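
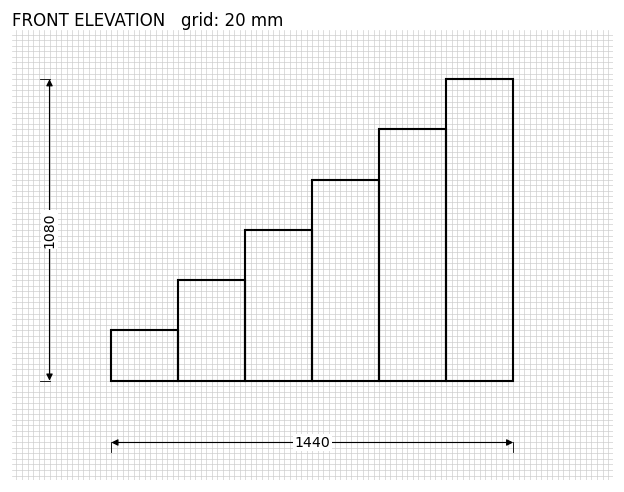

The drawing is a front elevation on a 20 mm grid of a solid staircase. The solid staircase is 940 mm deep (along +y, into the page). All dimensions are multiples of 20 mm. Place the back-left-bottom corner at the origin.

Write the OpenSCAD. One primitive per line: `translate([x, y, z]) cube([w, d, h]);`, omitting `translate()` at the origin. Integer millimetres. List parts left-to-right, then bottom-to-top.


cube([240, 940, 180]);
translate([240, 0, 0]) cube([240, 940, 360]);
translate([480, 0, 0]) cube([240, 940, 540]);
translate([720, 0, 0]) cube([240, 940, 720]);
translate([960, 0, 0]) cube([240, 940, 900]);
translate([1200, 0, 0]) cube([240, 940, 1080]);


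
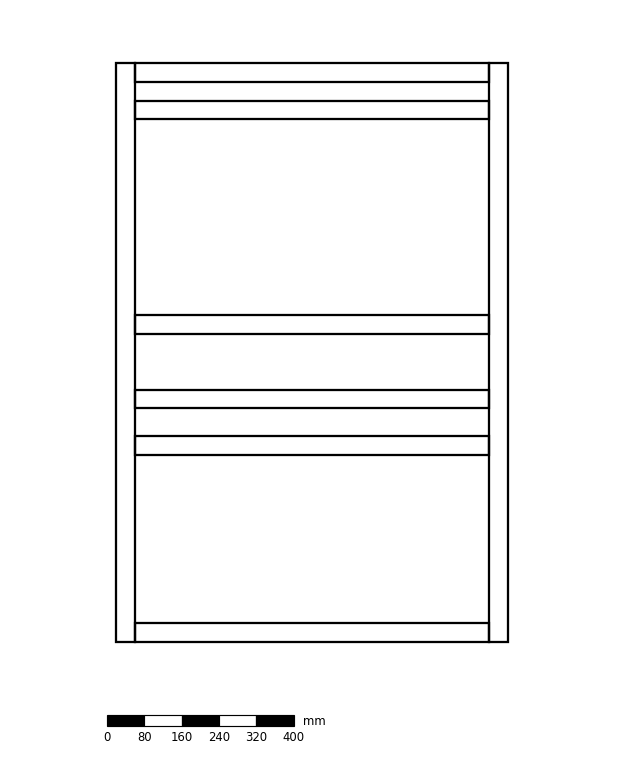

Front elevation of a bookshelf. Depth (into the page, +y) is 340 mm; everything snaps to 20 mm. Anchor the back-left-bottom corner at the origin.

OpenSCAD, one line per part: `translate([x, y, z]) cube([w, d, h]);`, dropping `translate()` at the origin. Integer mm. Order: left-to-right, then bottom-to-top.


cube([40, 340, 1240]);
translate([40, 0, 0]) cube([760, 340, 40]);
translate([40, 0, 400]) cube([760, 340, 40]);
translate([40, 0, 500]) cube([760, 340, 40]);
translate([40, 0, 660]) cube([760, 340, 40]);
translate([40, 0, 1120]) cube([760, 340, 40]);
translate([40, 0, 1200]) cube([760, 340, 40]);
translate([800, 0, 0]) cube([40, 340, 1240]);


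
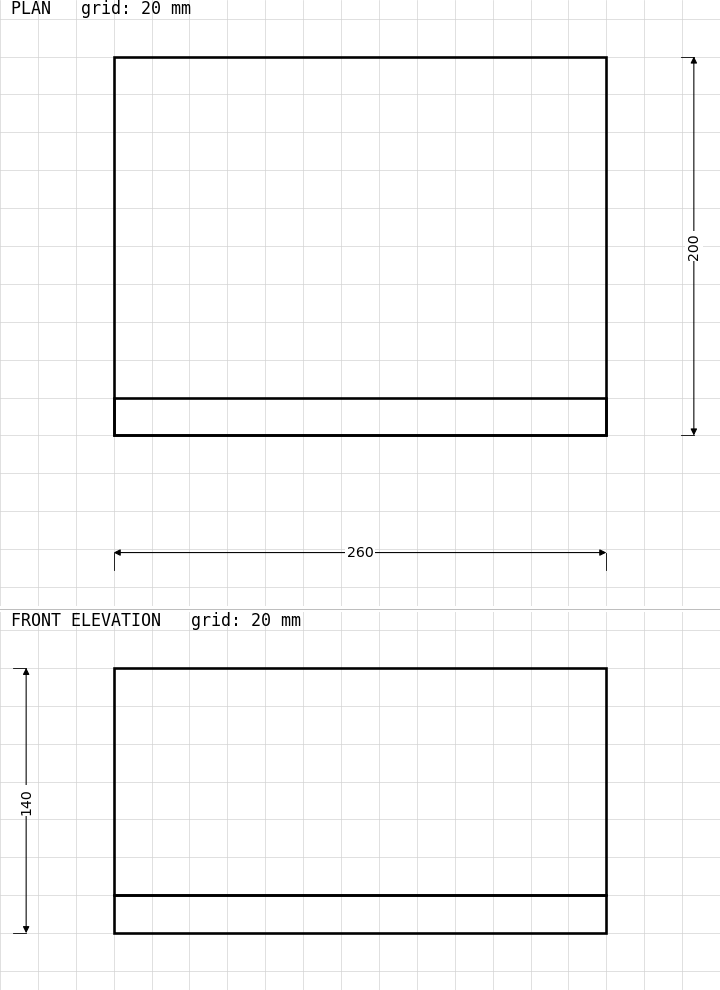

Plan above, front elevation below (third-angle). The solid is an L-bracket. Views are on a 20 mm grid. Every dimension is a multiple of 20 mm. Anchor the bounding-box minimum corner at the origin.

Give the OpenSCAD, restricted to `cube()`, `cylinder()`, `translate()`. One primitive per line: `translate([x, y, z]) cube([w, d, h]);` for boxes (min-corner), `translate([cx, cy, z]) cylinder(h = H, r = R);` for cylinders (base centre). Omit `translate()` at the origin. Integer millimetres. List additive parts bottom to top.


cube([260, 200, 20]);
translate([0, 0, 20]) cube([260, 20, 120]);


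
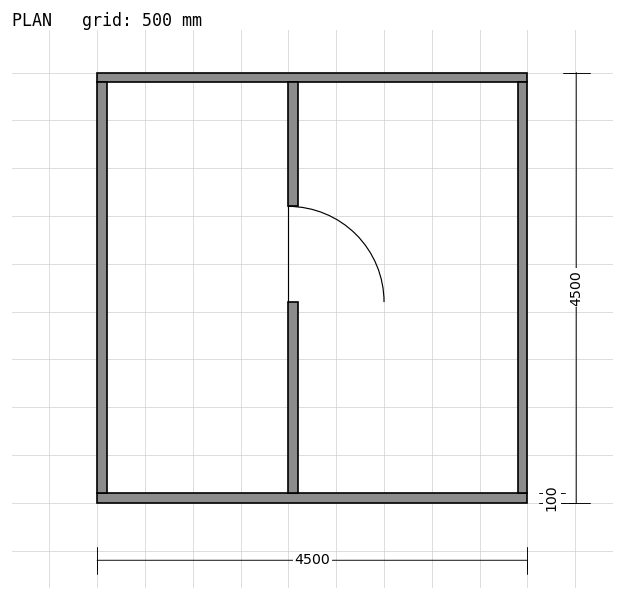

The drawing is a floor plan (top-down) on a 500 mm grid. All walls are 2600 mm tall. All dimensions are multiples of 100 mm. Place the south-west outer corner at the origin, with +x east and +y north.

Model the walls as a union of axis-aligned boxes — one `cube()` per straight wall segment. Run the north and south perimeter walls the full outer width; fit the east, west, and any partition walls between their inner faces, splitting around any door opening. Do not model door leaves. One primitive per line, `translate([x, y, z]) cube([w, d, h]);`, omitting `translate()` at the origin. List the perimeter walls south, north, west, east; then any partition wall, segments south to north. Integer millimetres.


cube([4500, 100, 2600]);
translate([0, 4400, 0]) cube([4500, 100, 2600]);
translate([0, 100, 0]) cube([100, 4300, 2600]);
translate([4400, 100, 0]) cube([100, 4300, 2600]);
translate([2000, 100, 0]) cube([100, 2000, 2600]);
translate([2000, 3100, 0]) cube([100, 1300, 2600]);


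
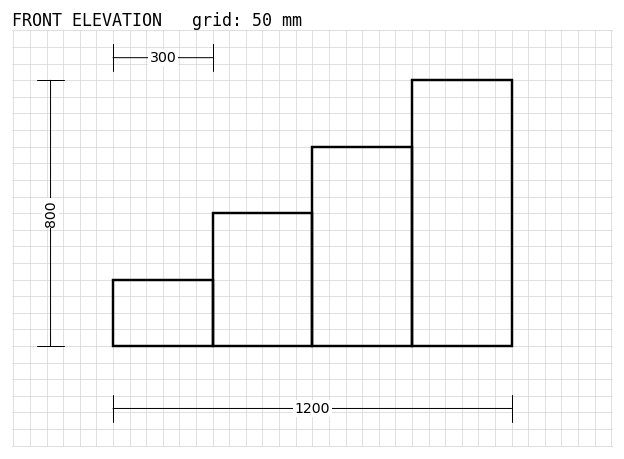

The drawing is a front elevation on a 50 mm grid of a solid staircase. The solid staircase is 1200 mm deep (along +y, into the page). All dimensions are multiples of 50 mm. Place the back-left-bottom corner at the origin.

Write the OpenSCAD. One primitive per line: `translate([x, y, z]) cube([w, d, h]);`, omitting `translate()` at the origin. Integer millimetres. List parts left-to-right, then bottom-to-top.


cube([300, 1200, 200]);
translate([300, 0, 0]) cube([300, 1200, 400]);
translate([600, 0, 0]) cube([300, 1200, 600]);
translate([900, 0, 0]) cube([300, 1200, 800]);


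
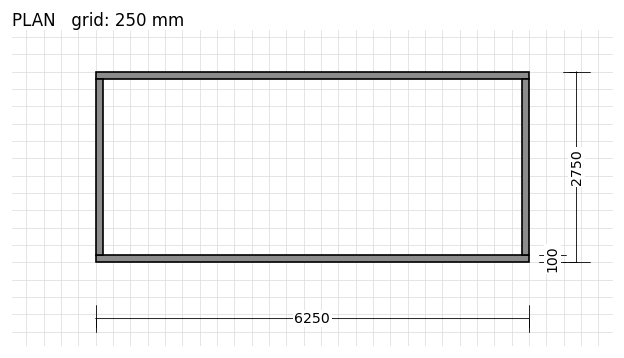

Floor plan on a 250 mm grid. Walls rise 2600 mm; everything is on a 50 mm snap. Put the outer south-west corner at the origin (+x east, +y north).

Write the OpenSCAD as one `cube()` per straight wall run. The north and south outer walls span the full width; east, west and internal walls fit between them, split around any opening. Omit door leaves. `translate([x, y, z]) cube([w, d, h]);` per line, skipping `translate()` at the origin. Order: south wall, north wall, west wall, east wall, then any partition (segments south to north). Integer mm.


cube([6250, 100, 2600]);
translate([0, 2650, 0]) cube([6250, 100, 2600]);
translate([0, 100, 0]) cube([100, 2550, 2600]);
translate([6150, 100, 0]) cube([100, 2550, 2600]);


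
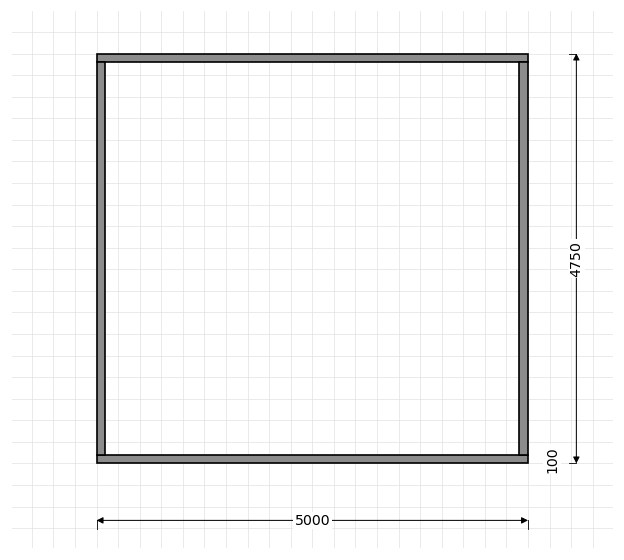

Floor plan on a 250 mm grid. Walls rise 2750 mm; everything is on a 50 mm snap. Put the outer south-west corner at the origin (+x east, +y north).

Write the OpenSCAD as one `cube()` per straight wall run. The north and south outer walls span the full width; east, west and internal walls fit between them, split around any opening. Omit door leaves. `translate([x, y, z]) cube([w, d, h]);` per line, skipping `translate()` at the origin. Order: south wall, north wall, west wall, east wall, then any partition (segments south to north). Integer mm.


cube([5000, 100, 2750]);
translate([0, 4650, 0]) cube([5000, 100, 2750]);
translate([0, 100, 0]) cube([100, 4550, 2750]);
translate([4900, 100, 0]) cube([100, 4550, 2750]);


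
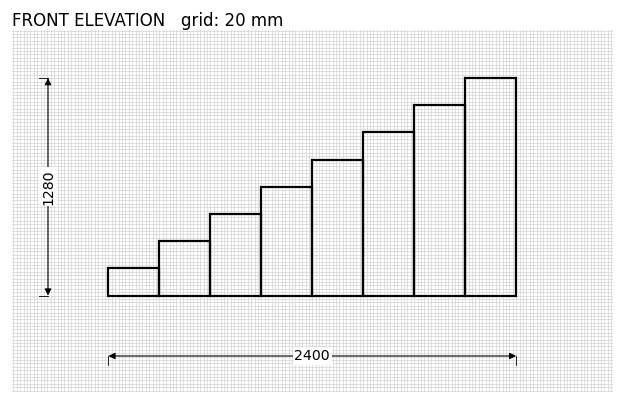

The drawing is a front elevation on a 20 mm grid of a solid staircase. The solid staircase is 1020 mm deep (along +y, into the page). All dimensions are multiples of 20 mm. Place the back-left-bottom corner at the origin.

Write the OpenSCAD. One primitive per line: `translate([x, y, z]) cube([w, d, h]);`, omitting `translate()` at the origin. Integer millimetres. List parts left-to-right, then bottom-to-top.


cube([300, 1020, 160]);
translate([300, 0, 0]) cube([300, 1020, 320]);
translate([600, 0, 0]) cube([300, 1020, 480]);
translate([900, 0, 0]) cube([300, 1020, 640]);
translate([1200, 0, 0]) cube([300, 1020, 800]);
translate([1500, 0, 0]) cube([300, 1020, 960]);
translate([1800, 0, 0]) cube([300, 1020, 1120]);
translate([2100, 0, 0]) cube([300, 1020, 1280]);


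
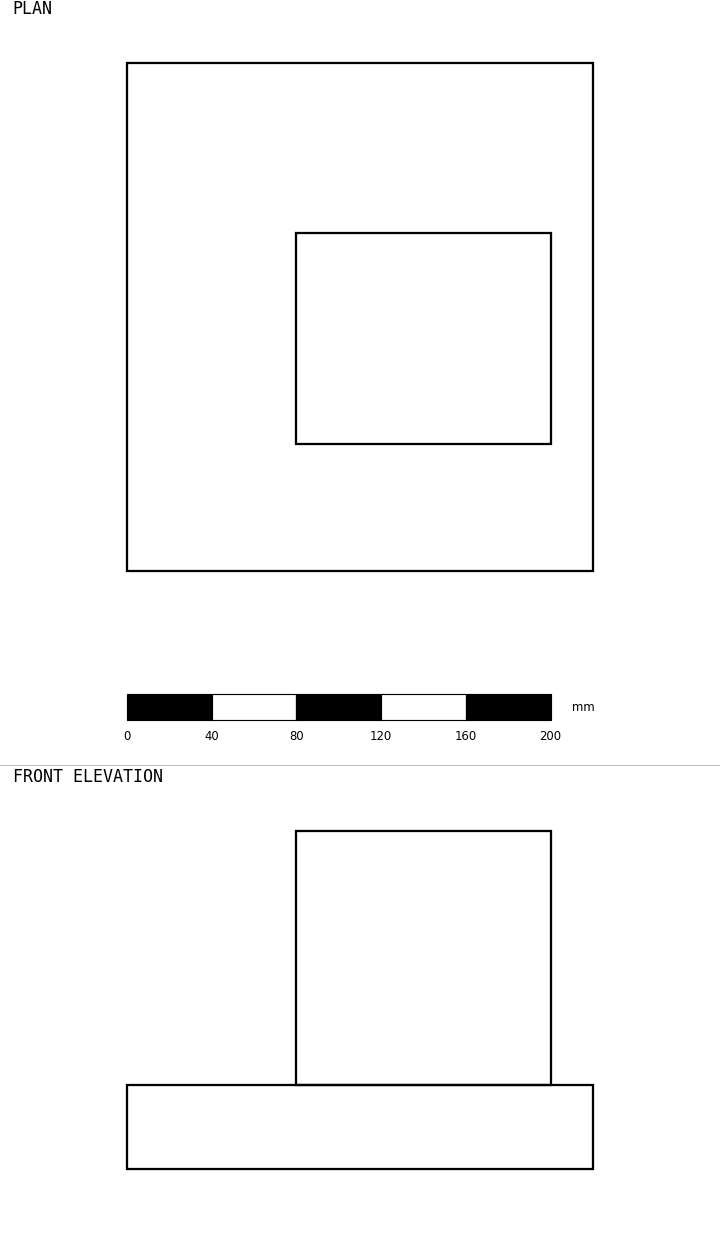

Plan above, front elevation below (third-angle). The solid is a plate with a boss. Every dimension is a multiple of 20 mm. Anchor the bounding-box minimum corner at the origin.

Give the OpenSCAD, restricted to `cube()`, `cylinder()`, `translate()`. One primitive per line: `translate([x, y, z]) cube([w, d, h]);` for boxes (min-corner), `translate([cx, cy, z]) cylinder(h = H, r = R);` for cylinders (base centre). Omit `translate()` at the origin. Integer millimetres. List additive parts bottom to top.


cube([220, 240, 40]);
translate([80, 60, 40]) cube([120, 100, 120]);


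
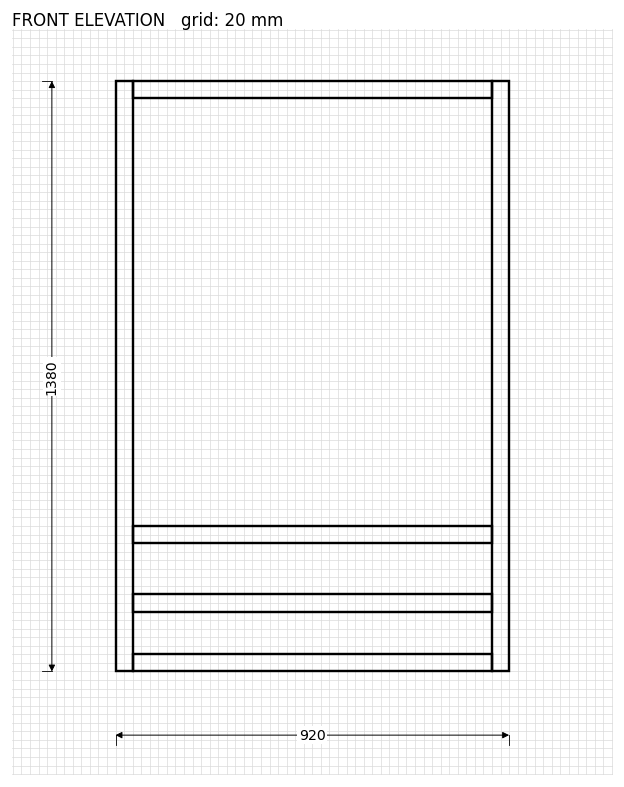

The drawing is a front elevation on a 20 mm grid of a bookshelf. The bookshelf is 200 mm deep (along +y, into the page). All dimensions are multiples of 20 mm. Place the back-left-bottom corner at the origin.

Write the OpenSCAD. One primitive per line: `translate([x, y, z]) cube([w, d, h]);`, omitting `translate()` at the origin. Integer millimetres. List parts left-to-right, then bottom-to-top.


cube([40, 200, 1380]);
translate([40, 0, 0]) cube([840, 200, 40]);
translate([40, 0, 140]) cube([840, 200, 40]);
translate([40, 0, 300]) cube([840, 200, 40]);
translate([40, 0, 1340]) cube([840, 200, 40]);
translate([880, 0, 0]) cube([40, 200, 1380]);


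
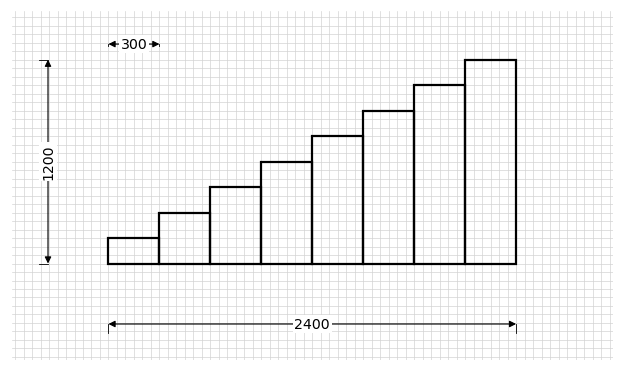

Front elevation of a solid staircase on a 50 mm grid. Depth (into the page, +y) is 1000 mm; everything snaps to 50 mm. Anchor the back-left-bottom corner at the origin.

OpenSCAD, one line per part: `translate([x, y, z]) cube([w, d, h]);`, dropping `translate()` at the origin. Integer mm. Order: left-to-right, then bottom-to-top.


cube([300, 1000, 150]);
translate([300, 0, 0]) cube([300, 1000, 300]);
translate([600, 0, 0]) cube([300, 1000, 450]);
translate([900, 0, 0]) cube([300, 1000, 600]);
translate([1200, 0, 0]) cube([300, 1000, 750]);
translate([1500, 0, 0]) cube([300, 1000, 900]);
translate([1800, 0, 0]) cube([300, 1000, 1050]);
translate([2100, 0, 0]) cube([300, 1000, 1200]);


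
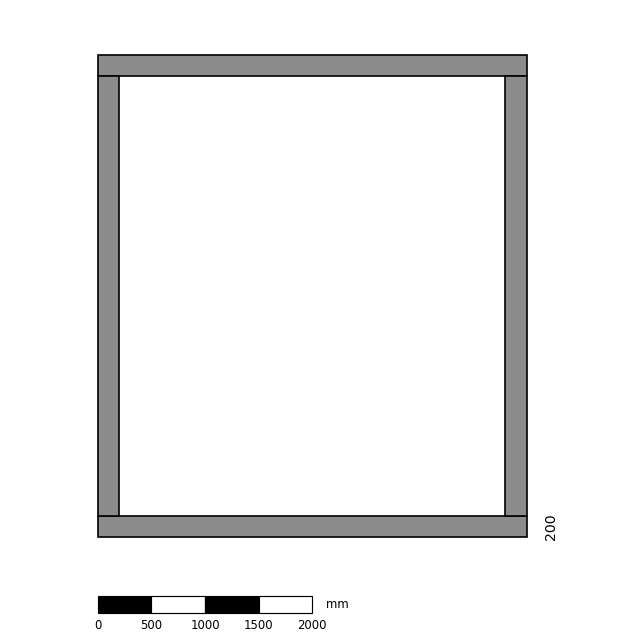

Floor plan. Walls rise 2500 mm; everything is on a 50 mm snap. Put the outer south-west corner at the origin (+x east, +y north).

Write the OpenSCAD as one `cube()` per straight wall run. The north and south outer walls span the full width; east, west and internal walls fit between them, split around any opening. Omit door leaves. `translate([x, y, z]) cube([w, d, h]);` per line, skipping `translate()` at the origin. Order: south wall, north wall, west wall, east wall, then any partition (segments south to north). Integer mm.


cube([4000, 200, 2500]);
translate([0, 4300, 0]) cube([4000, 200, 2500]);
translate([0, 200, 0]) cube([200, 4100, 2500]);
translate([3800, 200, 0]) cube([200, 4100, 2500]);


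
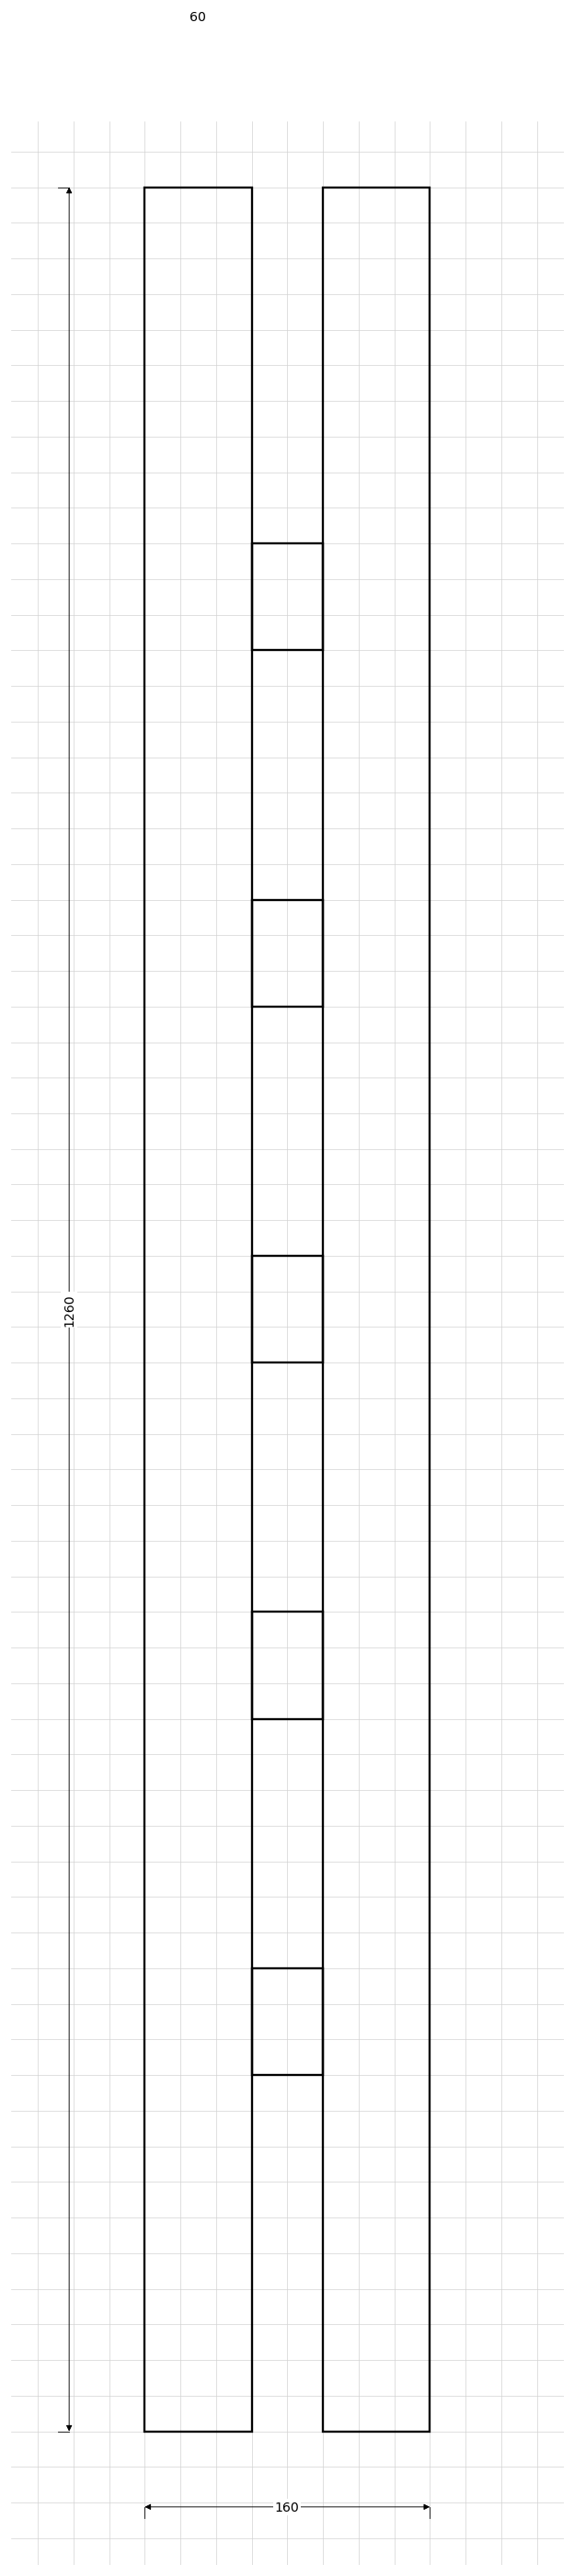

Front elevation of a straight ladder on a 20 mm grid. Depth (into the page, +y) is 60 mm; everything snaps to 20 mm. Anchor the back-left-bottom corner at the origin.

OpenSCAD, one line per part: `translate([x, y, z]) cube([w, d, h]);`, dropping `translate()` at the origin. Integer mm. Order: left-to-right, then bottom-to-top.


cube([60, 60, 1260]);
translate([60, 0, 200]) cube([40, 60, 60]);
translate([60, 0, 400]) cube([40, 60, 60]);
translate([60, 0, 600]) cube([40, 60, 60]);
translate([60, 0, 800]) cube([40, 60, 60]);
translate([60, 0, 1000]) cube([40, 60, 60]);
translate([100, 0, 0]) cube([60, 60, 1260]);


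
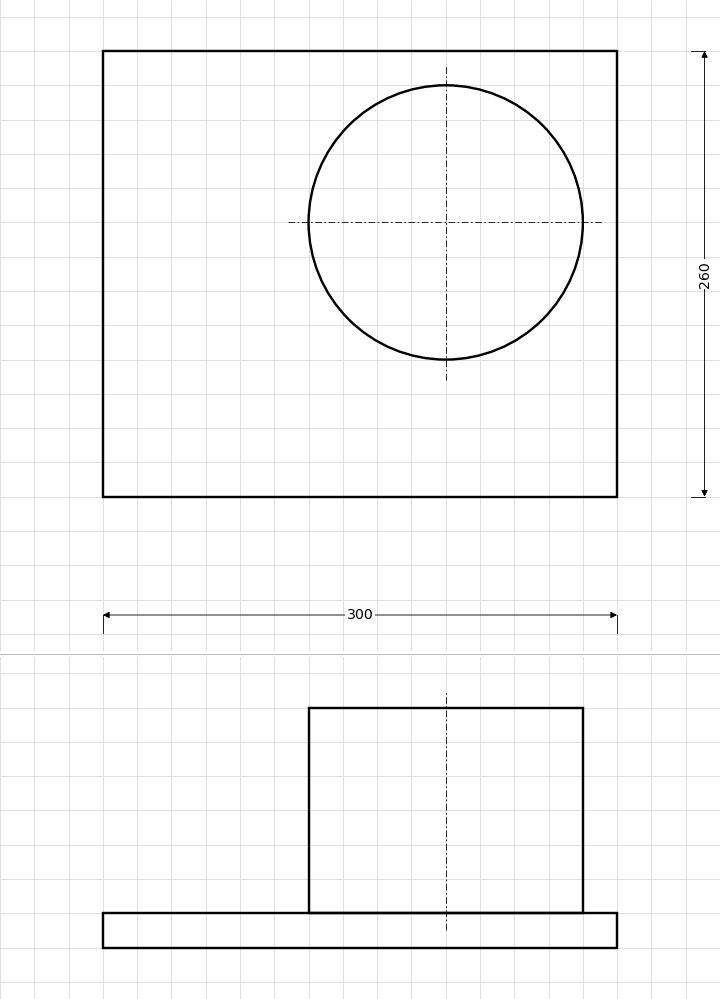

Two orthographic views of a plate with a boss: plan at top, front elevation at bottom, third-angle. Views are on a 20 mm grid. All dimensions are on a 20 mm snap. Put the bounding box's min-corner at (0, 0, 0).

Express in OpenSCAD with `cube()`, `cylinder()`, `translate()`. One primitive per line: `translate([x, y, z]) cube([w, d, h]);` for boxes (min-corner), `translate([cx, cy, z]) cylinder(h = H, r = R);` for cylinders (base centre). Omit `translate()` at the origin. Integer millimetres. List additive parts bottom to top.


cube([300, 260, 20]);
translate([200, 160, 20]) cylinder(h = 120, r = 80);


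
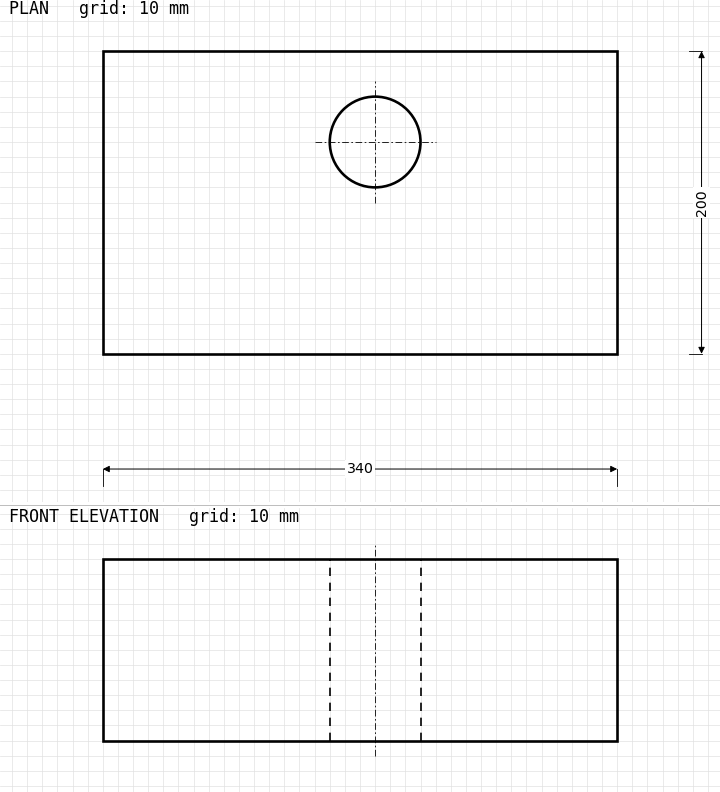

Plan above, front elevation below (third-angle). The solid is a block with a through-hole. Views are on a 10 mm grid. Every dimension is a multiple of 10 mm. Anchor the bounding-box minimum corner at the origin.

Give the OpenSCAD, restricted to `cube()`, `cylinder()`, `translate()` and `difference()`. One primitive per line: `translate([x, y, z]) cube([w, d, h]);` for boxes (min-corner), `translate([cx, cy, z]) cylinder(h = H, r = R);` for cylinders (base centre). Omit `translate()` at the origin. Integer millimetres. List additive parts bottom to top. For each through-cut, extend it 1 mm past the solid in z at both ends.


difference() {
  cube([340, 200, 120]);
  translate([180, 140, -1]) cylinder(h = 122, r = 30);
}


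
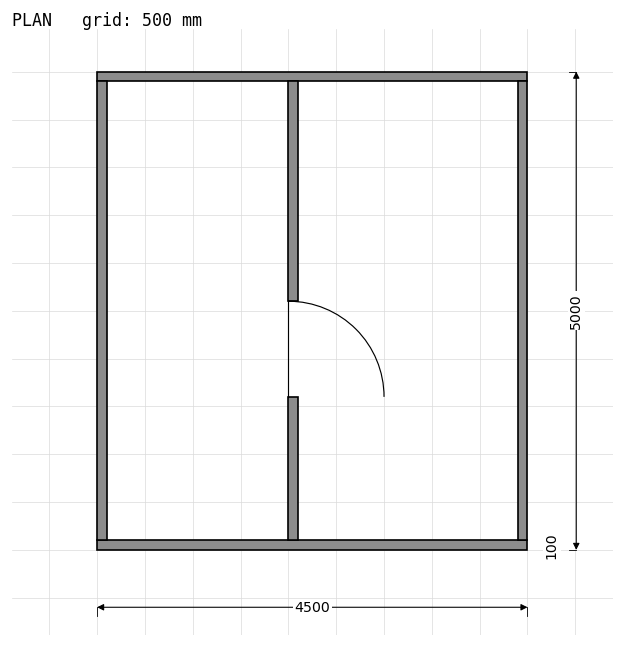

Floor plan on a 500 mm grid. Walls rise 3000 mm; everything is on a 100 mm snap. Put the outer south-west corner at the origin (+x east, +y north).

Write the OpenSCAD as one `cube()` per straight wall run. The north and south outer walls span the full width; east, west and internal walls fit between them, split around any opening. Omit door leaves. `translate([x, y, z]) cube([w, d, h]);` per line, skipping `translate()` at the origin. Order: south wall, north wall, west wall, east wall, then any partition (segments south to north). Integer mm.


cube([4500, 100, 3000]);
translate([0, 4900, 0]) cube([4500, 100, 3000]);
translate([0, 100, 0]) cube([100, 4800, 3000]);
translate([4400, 100, 0]) cube([100, 4800, 3000]);
translate([2000, 100, 0]) cube([100, 1500, 3000]);
translate([2000, 2600, 0]) cube([100, 2300, 3000]);


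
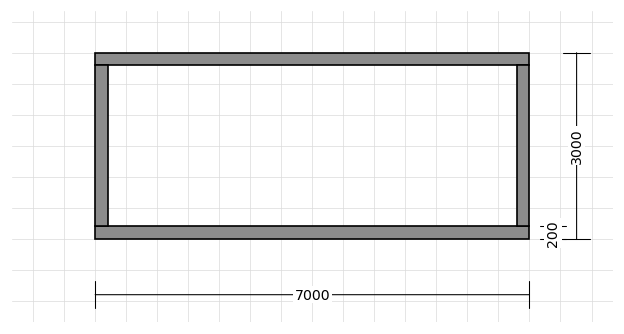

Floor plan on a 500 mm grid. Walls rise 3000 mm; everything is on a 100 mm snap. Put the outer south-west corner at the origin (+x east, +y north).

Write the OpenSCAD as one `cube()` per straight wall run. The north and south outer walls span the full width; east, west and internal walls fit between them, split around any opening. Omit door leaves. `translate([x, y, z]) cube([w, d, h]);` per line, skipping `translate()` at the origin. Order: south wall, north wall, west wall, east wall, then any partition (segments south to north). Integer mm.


cube([7000, 200, 3000]);
translate([0, 2800, 0]) cube([7000, 200, 3000]);
translate([0, 200, 0]) cube([200, 2600, 3000]);
translate([6800, 200, 0]) cube([200, 2600, 3000]);


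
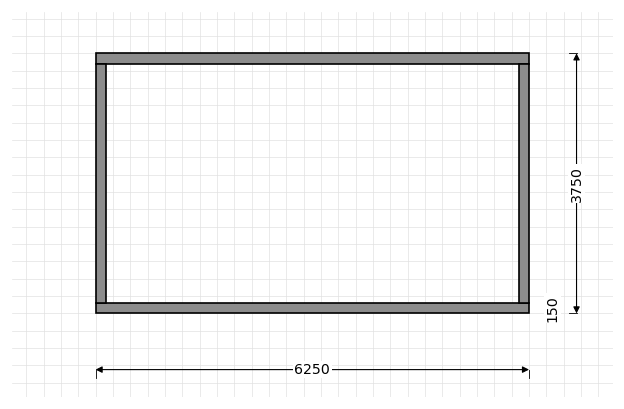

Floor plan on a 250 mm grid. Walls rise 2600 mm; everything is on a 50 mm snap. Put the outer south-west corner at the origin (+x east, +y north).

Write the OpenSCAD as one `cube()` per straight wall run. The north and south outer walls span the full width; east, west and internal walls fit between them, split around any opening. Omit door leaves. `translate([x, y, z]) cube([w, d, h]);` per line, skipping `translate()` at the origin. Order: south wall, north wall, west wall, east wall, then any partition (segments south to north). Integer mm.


cube([6250, 150, 2600]);
translate([0, 3600, 0]) cube([6250, 150, 2600]);
translate([0, 150, 0]) cube([150, 3450, 2600]);
translate([6100, 150, 0]) cube([150, 3450, 2600]);


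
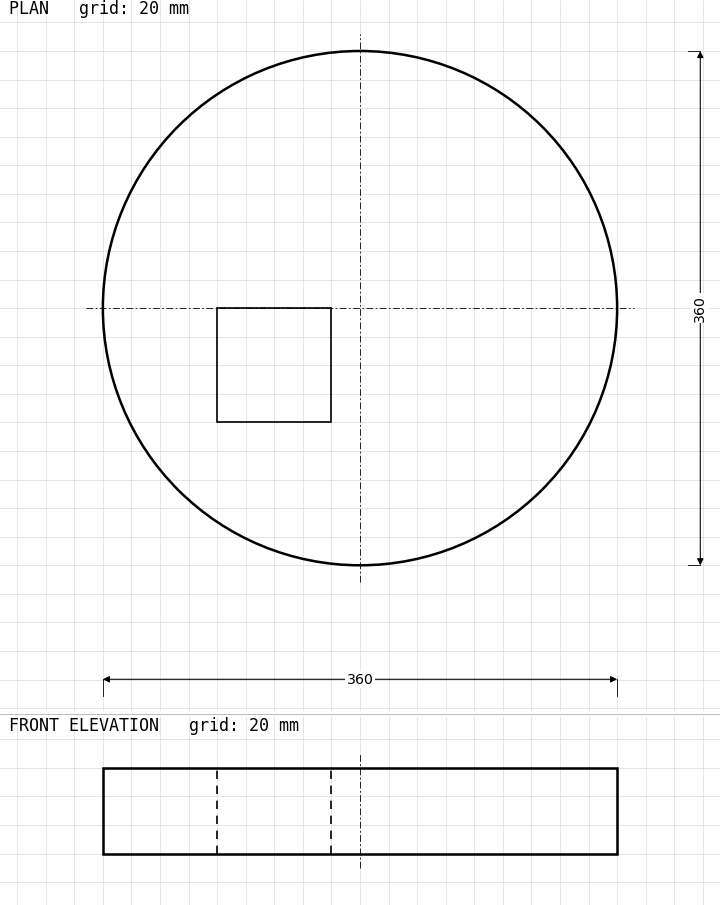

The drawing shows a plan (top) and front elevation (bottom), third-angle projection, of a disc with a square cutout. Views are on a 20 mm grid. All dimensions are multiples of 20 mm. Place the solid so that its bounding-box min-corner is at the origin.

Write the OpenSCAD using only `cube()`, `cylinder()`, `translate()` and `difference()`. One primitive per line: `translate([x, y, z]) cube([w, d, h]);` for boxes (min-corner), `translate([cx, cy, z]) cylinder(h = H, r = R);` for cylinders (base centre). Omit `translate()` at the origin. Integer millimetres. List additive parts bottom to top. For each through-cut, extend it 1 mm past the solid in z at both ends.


difference() {
  translate([180, 180, 0]) cylinder(h = 60, r = 180);
  translate([80, 100, -1]) cube([80, 80, 62]);
}


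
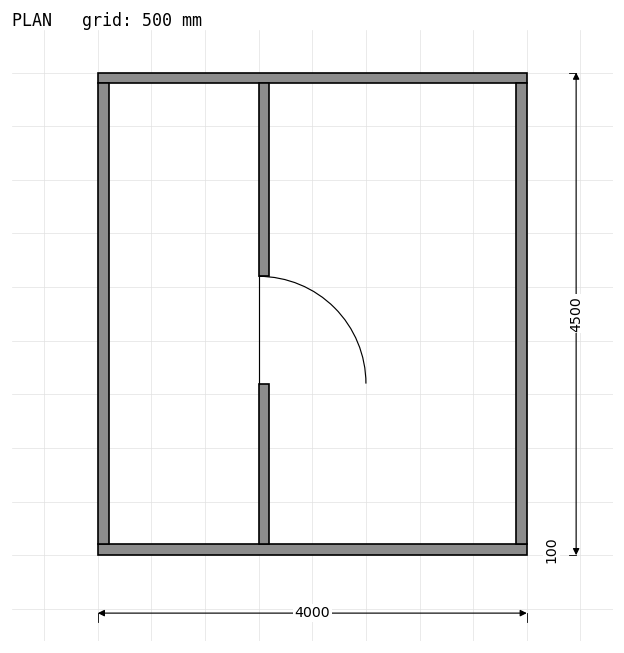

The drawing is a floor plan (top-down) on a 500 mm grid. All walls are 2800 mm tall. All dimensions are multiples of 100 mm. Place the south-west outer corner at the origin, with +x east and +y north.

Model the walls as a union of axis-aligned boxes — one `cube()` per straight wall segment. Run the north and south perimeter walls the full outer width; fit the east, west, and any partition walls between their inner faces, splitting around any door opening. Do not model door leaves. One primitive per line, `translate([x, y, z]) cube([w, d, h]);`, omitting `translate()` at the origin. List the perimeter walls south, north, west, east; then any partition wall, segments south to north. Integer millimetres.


cube([4000, 100, 2800]);
translate([0, 4400, 0]) cube([4000, 100, 2800]);
translate([0, 100, 0]) cube([100, 4300, 2800]);
translate([3900, 100, 0]) cube([100, 4300, 2800]);
translate([1500, 100, 0]) cube([100, 1500, 2800]);
translate([1500, 2600, 0]) cube([100, 1800, 2800]);


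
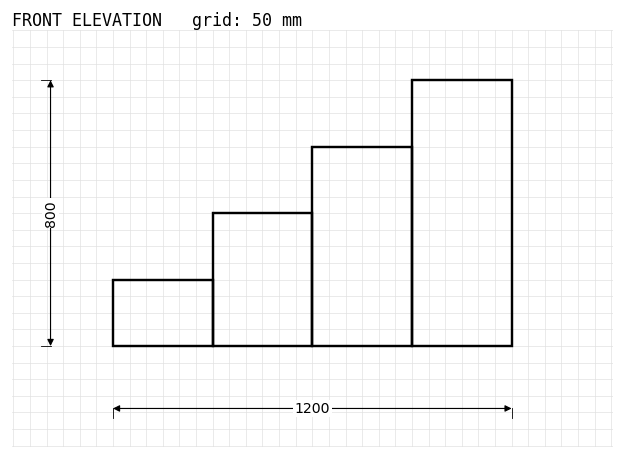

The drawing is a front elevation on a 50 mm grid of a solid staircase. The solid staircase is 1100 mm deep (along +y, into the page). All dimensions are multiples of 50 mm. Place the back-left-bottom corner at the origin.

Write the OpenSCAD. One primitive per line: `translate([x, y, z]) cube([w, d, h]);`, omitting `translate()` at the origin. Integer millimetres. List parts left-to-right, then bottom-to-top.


cube([300, 1100, 200]);
translate([300, 0, 0]) cube([300, 1100, 400]);
translate([600, 0, 0]) cube([300, 1100, 600]);
translate([900, 0, 0]) cube([300, 1100, 800]);


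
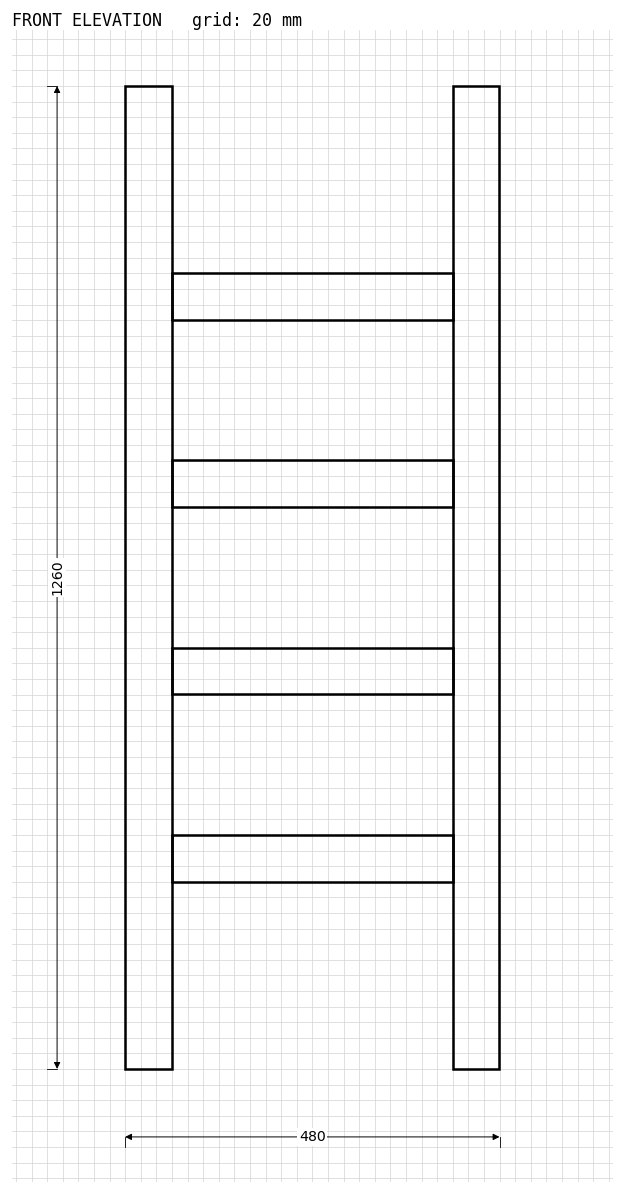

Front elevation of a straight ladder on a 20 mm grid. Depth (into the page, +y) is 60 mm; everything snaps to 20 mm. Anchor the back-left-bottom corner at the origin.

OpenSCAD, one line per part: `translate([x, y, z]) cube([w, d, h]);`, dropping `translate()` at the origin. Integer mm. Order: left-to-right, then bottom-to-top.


cube([60, 60, 1260]);
translate([60, 0, 240]) cube([360, 60, 60]);
translate([60, 0, 480]) cube([360, 60, 60]);
translate([60, 0, 720]) cube([360, 60, 60]);
translate([60, 0, 960]) cube([360, 60, 60]);
translate([420, 0, 0]) cube([60, 60, 1260]);


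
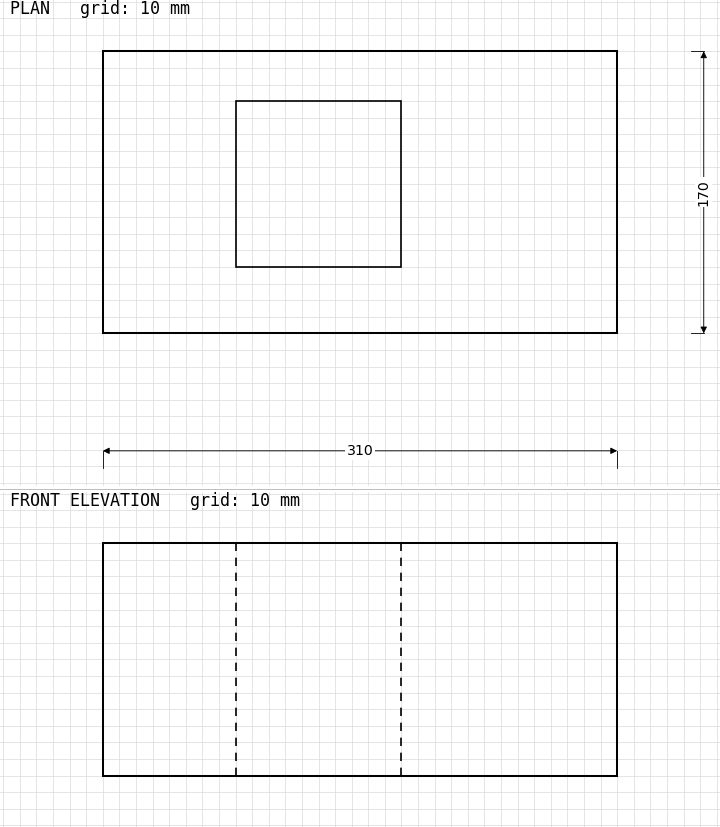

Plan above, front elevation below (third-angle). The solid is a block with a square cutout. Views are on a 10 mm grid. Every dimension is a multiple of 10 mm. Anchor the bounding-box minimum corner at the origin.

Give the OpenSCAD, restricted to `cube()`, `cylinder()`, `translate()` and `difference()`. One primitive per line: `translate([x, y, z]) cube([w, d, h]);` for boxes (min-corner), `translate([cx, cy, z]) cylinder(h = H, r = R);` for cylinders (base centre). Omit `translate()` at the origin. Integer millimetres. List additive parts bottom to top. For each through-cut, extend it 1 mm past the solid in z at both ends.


difference() {
  cube([310, 170, 140]);
  translate([80, 40, -1]) cube([100, 100, 142]);
}


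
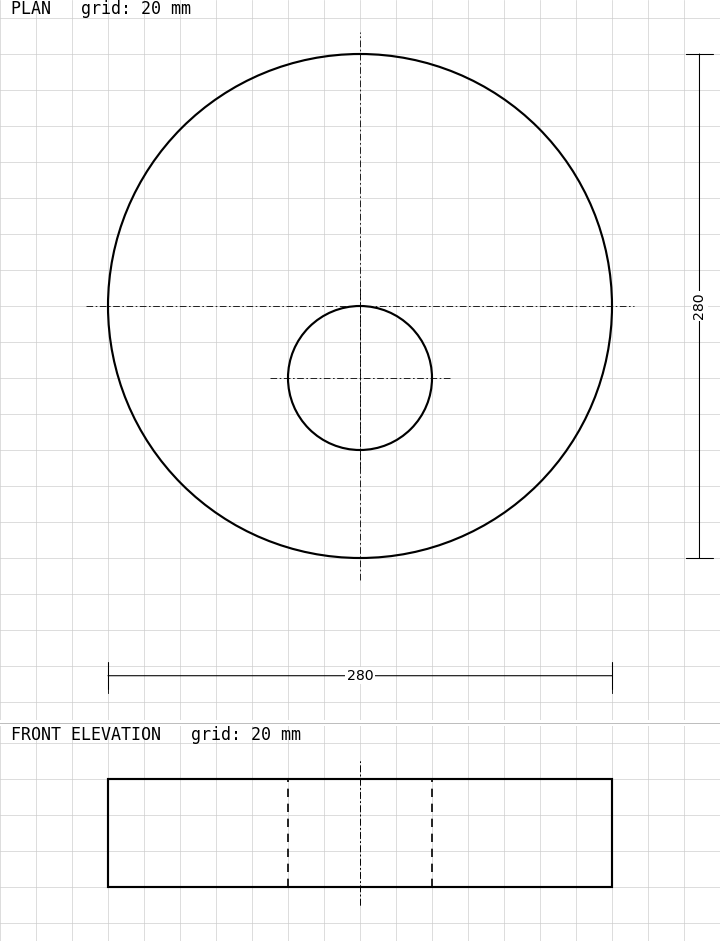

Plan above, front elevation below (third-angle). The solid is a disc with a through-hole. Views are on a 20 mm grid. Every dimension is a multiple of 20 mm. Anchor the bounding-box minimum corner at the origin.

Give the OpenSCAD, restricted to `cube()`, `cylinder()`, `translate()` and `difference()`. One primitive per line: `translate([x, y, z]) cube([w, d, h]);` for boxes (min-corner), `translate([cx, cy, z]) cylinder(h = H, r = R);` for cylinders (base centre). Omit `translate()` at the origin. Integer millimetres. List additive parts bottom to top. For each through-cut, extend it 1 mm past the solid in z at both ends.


difference() {
  translate([140, 140, 0]) cylinder(h = 60, r = 140);
  translate([140, 100, -1]) cylinder(h = 62, r = 40);
}


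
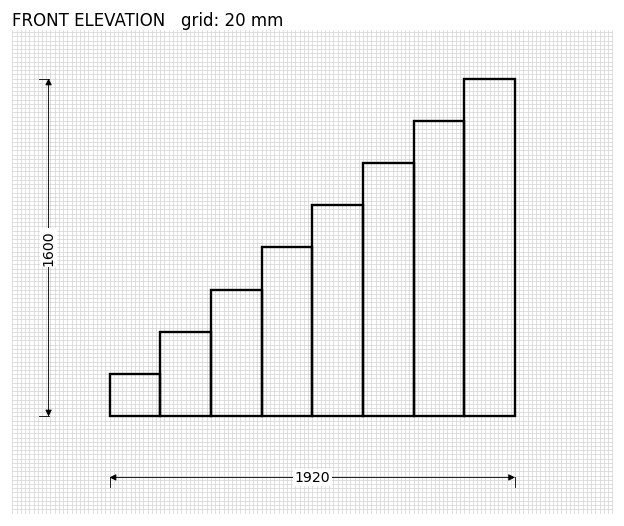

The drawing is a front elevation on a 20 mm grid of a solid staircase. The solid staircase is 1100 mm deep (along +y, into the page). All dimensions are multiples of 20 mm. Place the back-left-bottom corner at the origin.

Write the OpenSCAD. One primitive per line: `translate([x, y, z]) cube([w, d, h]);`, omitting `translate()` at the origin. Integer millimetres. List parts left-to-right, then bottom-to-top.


cube([240, 1100, 200]);
translate([240, 0, 0]) cube([240, 1100, 400]);
translate([480, 0, 0]) cube([240, 1100, 600]);
translate([720, 0, 0]) cube([240, 1100, 800]);
translate([960, 0, 0]) cube([240, 1100, 1000]);
translate([1200, 0, 0]) cube([240, 1100, 1200]);
translate([1440, 0, 0]) cube([240, 1100, 1400]);
translate([1680, 0, 0]) cube([240, 1100, 1600]);


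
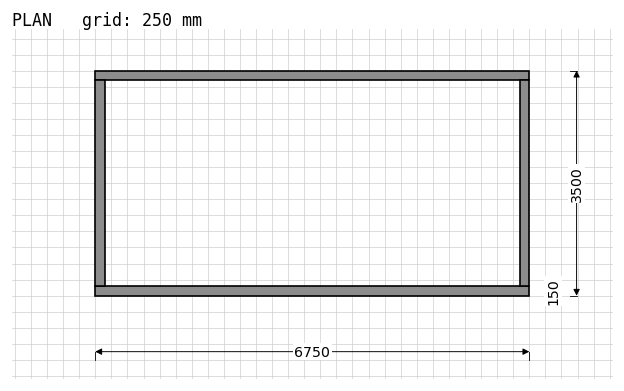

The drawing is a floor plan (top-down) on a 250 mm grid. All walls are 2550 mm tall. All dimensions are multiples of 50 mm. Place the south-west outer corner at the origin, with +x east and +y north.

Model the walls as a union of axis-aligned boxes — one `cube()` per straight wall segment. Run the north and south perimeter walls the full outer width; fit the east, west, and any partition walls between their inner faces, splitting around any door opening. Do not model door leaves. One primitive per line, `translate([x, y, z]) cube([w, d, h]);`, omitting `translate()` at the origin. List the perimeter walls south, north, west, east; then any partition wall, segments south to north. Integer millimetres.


cube([6750, 150, 2550]);
translate([0, 3350, 0]) cube([6750, 150, 2550]);
translate([0, 150, 0]) cube([150, 3200, 2550]);
translate([6600, 150, 0]) cube([150, 3200, 2550]);


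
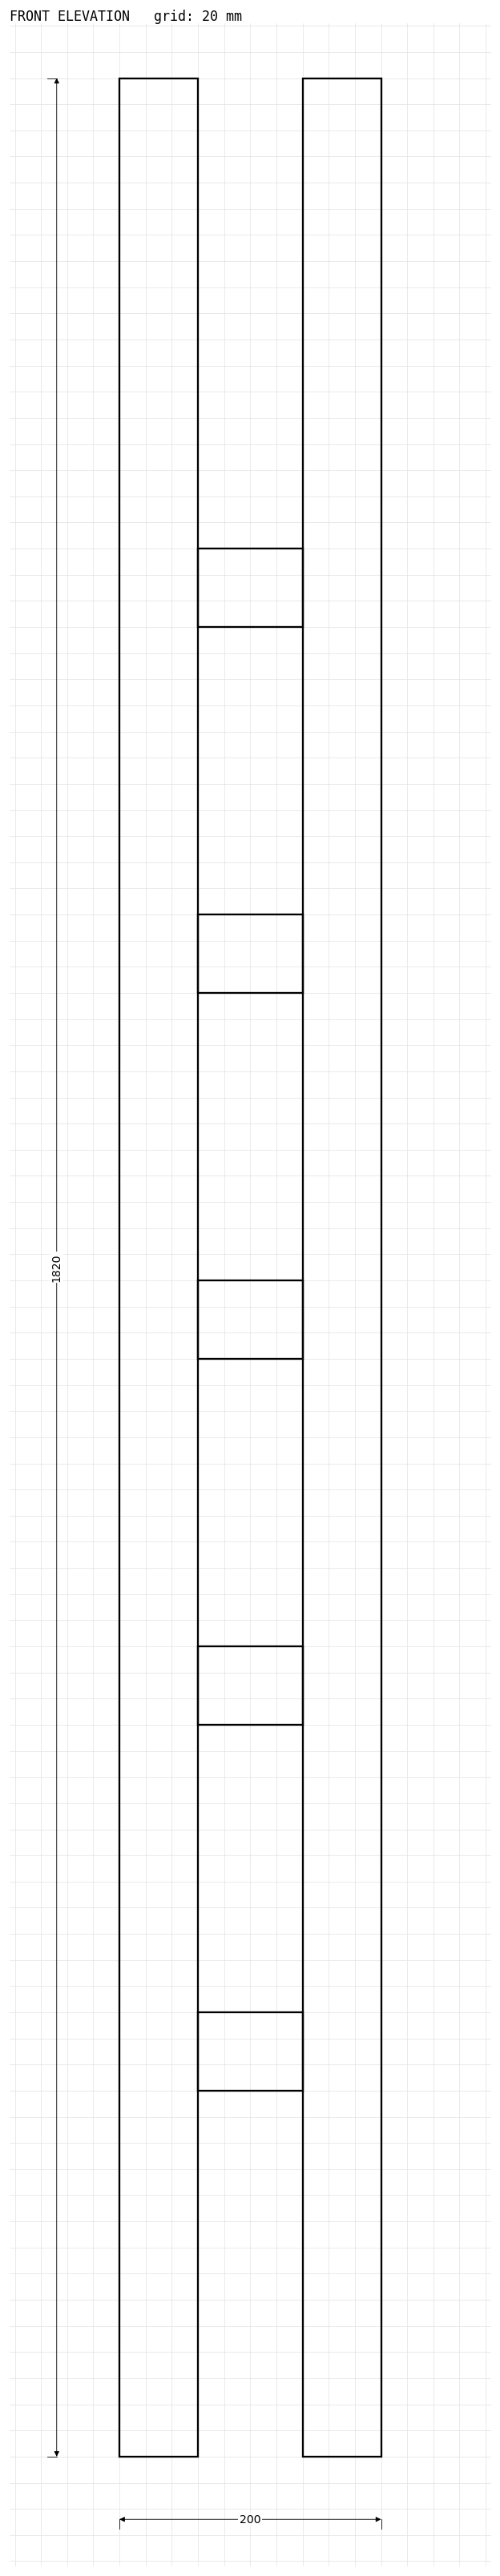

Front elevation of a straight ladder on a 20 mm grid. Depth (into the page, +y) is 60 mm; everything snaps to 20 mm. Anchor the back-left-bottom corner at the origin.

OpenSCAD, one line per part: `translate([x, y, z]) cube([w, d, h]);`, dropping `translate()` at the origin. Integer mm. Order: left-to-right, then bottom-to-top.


cube([60, 60, 1820]);
translate([60, 0, 280]) cube([80, 60, 60]);
translate([60, 0, 560]) cube([80, 60, 60]);
translate([60, 0, 840]) cube([80, 60, 60]);
translate([60, 0, 1120]) cube([80, 60, 60]);
translate([60, 0, 1400]) cube([80, 60, 60]);
translate([140, 0, 0]) cube([60, 60, 1820]);


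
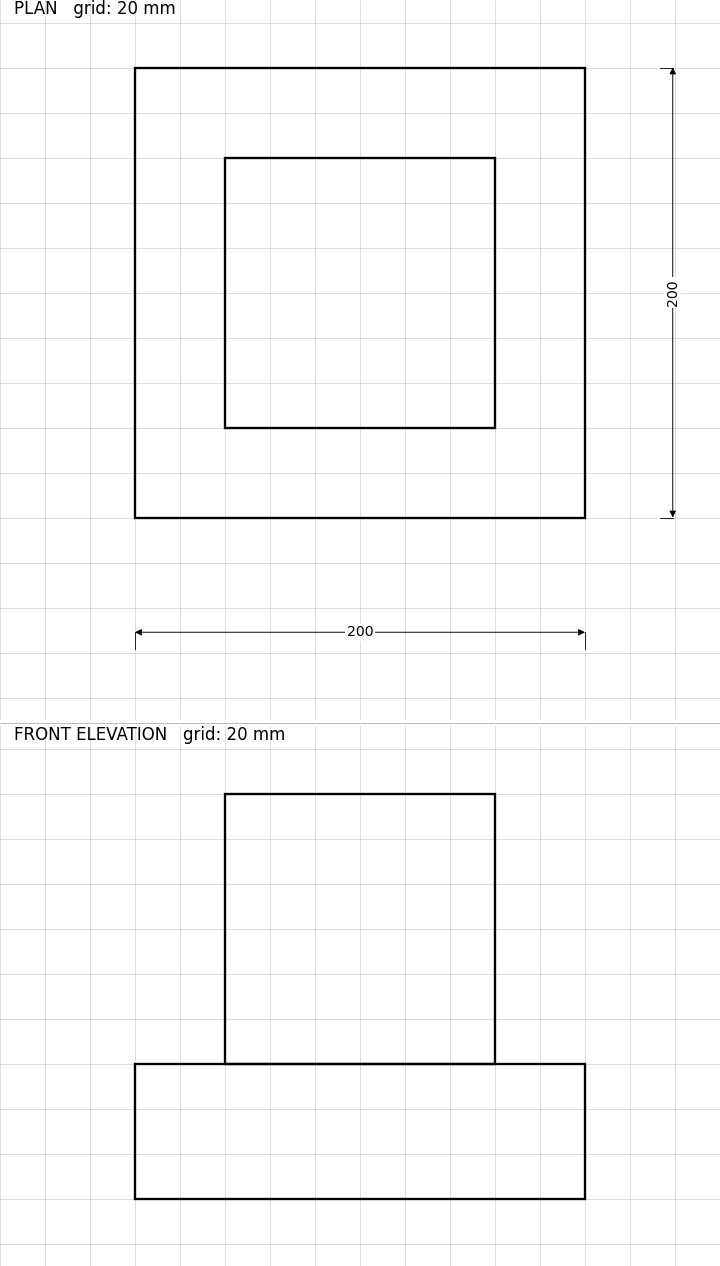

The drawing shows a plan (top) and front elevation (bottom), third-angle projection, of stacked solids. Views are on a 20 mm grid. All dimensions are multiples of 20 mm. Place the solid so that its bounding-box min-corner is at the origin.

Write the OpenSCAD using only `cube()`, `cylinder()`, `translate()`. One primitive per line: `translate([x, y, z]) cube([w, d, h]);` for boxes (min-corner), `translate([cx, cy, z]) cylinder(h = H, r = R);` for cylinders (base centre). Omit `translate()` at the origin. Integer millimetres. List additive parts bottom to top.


cube([200, 200, 60]);
translate([40, 40, 60]) cube([120, 120, 120]);


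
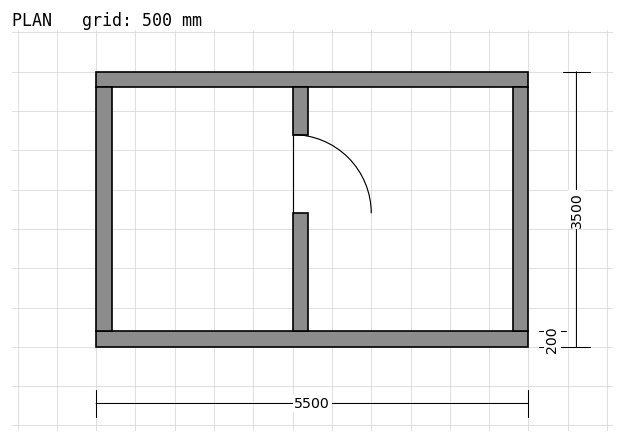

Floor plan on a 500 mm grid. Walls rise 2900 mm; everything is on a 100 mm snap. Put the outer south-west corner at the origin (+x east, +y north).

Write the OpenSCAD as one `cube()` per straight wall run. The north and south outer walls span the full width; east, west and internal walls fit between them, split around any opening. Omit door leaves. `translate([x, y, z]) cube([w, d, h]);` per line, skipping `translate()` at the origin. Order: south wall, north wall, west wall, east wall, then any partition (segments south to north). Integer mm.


cube([5500, 200, 2900]);
translate([0, 3300, 0]) cube([5500, 200, 2900]);
translate([0, 200, 0]) cube([200, 3100, 2900]);
translate([5300, 200, 0]) cube([200, 3100, 2900]);
translate([2500, 200, 0]) cube([200, 1500, 2900]);
translate([2500, 2700, 0]) cube([200, 600, 2900]);


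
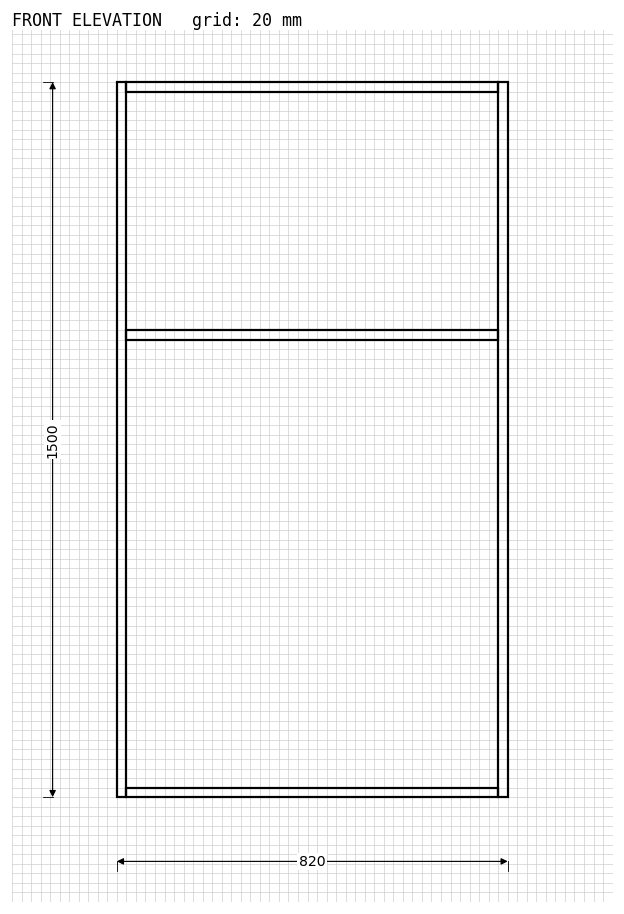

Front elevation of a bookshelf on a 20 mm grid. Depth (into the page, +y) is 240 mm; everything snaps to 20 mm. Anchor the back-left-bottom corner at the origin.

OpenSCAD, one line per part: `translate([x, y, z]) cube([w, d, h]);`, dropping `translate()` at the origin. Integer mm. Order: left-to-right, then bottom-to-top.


cube([20, 240, 1500]);
translate([20, 0, 0]) cube([780, 240, 20]);
translate([20, 0, 960]) cube([780, 240, 20]);
translate([20, 0, 1480]) cube([780, 240, 20]);
translate([800, 0, 0]) cube([20, 240, 1500]);


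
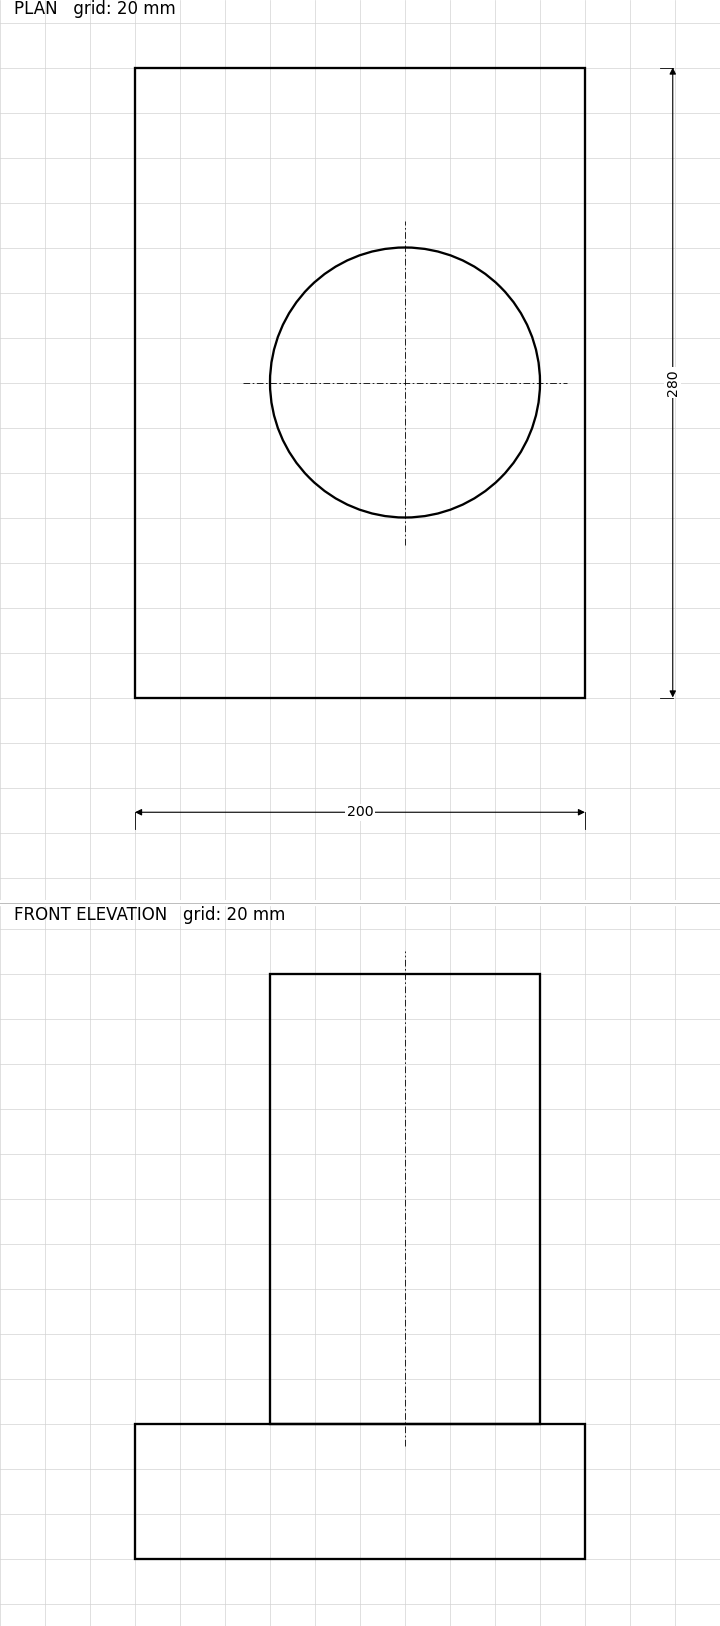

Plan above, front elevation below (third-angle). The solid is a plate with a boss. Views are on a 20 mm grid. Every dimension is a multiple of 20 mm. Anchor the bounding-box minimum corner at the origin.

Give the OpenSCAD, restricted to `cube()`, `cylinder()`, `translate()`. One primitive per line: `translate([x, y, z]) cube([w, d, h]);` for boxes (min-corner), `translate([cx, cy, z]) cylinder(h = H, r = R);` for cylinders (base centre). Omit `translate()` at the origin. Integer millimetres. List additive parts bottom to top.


cube([200, 280, 60]);
translate([120, 140, 60]) cylinder(h = 200, r = 60);


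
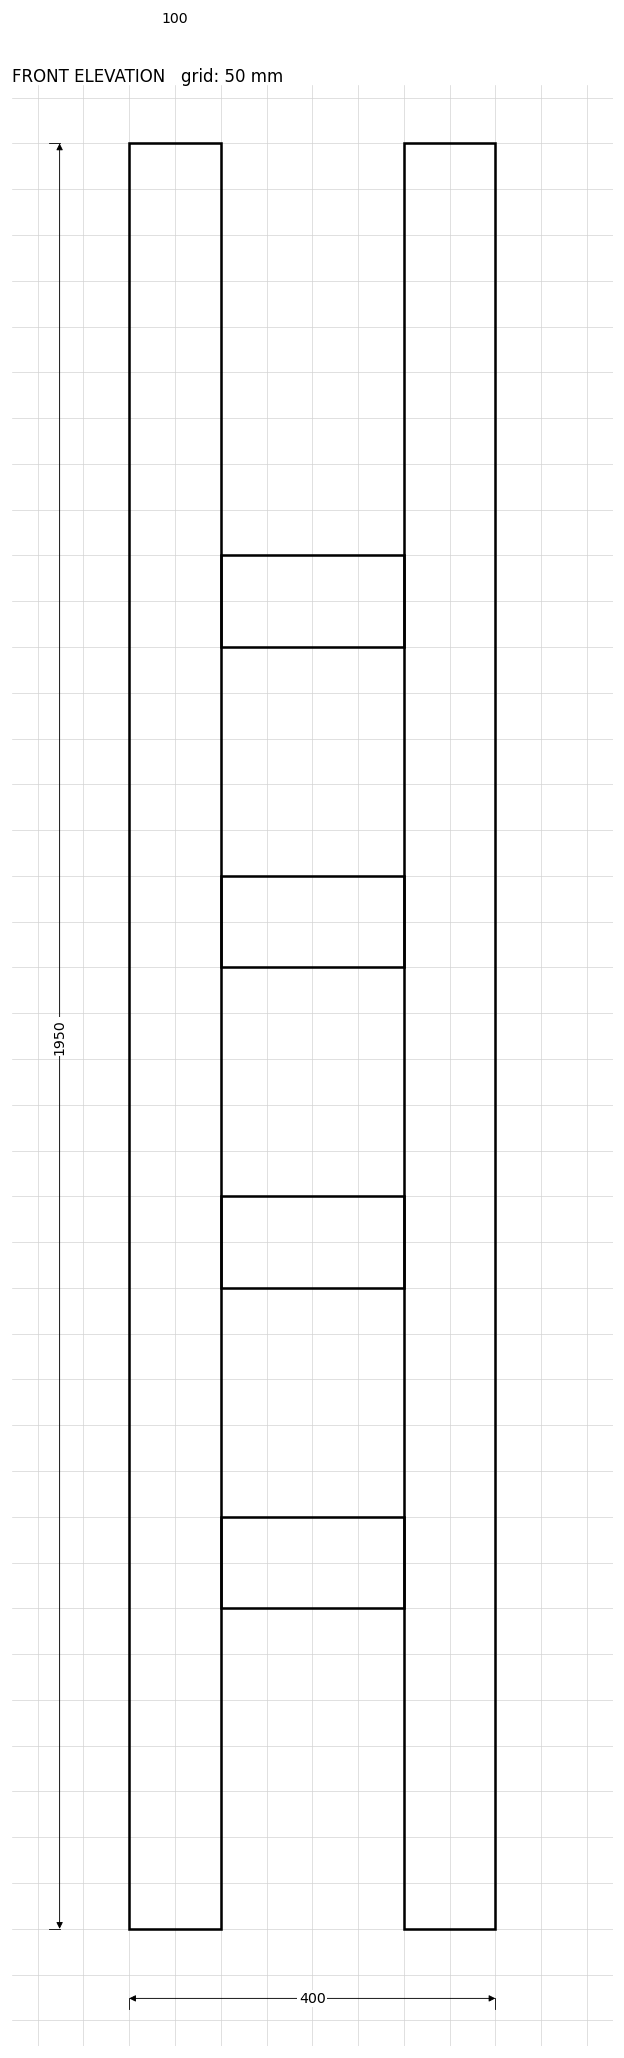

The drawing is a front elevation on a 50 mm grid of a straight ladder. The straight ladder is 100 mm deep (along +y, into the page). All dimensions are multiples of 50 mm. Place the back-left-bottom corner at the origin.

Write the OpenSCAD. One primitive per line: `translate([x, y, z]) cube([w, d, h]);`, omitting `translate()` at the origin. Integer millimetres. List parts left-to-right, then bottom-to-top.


cube([100, 100, 1950]);
translate([100, 0, 350]) cube([200, 100, 100]);
translate([100, 0, 700]) cube([200, 100, 100]);
translate([100, 0, 1050]) cube([200, 100, 100]);
translate([100, 0, 1400]) cube([200, 100, 100]);
translate([300, 0, 0]) cube([100, 100, 1950]);


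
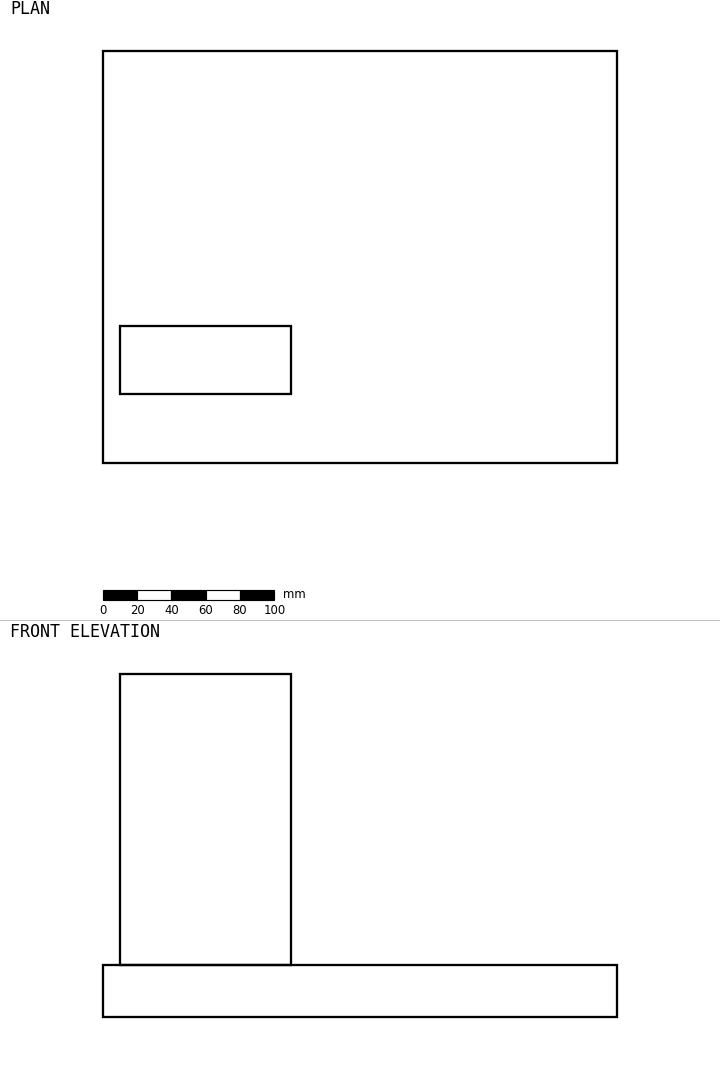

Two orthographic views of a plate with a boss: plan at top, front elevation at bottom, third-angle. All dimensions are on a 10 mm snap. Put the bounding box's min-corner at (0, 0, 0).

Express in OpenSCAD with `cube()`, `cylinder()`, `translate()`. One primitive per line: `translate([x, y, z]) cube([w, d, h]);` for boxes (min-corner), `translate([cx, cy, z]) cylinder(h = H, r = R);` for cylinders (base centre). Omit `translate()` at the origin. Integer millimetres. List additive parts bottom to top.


cube([300, 240, 30]);
translate([10, 40, 30]) cube([100, 40, 170]);


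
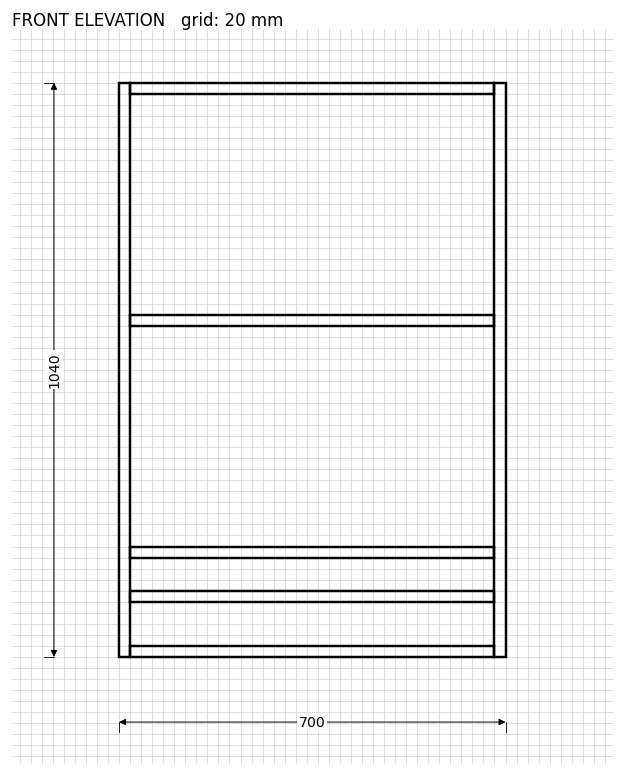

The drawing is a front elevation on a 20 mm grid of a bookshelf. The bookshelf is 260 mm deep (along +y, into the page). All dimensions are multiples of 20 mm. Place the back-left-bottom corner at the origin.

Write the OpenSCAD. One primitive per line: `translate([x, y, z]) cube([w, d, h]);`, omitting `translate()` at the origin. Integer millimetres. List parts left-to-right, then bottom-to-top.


cube([20, 260, 1040]);
translate([20, 0, 0]) cube([660, 260, 20]);
translate([20, 0, 100]) cube([660, 260, 20]);
translate([20, 0, 180]) cube([660, 260, 20]);
translate([20, 0, 600]) cube([660, 260, 20]);
translate([20, 0, 1020]) cube([660, 260, 20]);
translate([680, 0, 0]) cube([20, 260, 1040]);


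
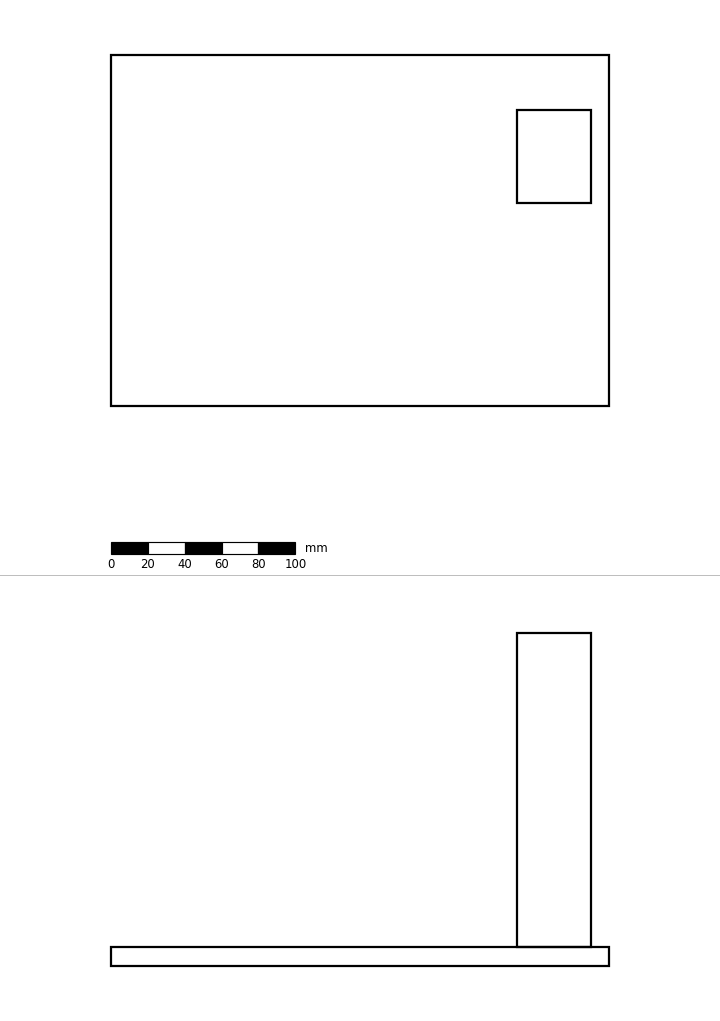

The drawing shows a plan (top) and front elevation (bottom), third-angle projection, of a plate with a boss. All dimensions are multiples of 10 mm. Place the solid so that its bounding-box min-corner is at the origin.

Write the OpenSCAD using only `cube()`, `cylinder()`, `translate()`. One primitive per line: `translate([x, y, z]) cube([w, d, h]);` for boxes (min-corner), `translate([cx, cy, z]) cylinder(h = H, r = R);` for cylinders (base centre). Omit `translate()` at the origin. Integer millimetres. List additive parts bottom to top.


cube([270, 190, 10]);
translate([220, 110, 10]) cube([40, 50, 170]);


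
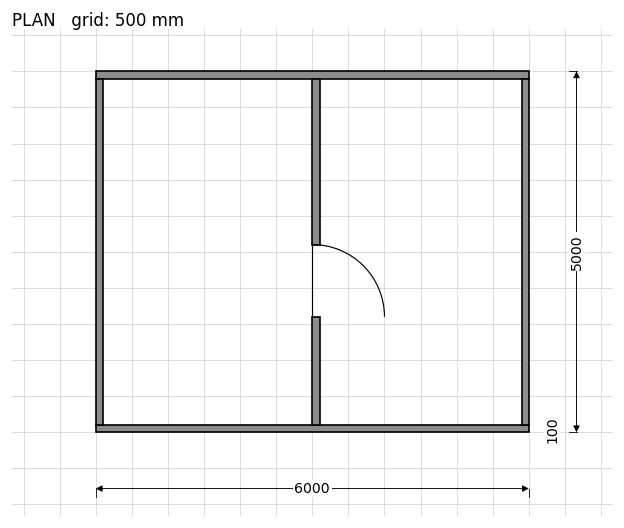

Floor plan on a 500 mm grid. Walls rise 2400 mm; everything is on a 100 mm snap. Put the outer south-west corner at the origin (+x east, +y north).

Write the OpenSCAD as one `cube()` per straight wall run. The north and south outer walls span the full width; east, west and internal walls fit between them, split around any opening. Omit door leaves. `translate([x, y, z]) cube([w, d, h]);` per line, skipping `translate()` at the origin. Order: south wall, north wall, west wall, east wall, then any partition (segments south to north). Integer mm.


cube([6000, 100, 2400]);
translate([0, 4900, 0]) cube([6000, 100, 2400]);
translate([0, 100, 0]) cube([100, 4800, 2400]);
translate([5900, 100, 0]) cube([100, 4800, 2400]);
translate([3000, 100, 0]) cube([100, 1500, 2400]);
translate([3000, 2600, 0]) cube([100, 2300, 2400]);


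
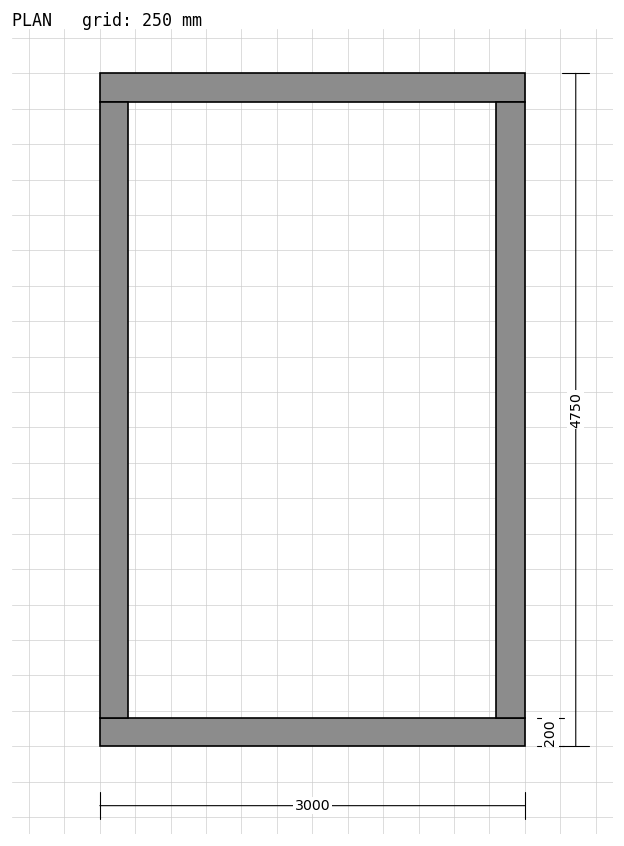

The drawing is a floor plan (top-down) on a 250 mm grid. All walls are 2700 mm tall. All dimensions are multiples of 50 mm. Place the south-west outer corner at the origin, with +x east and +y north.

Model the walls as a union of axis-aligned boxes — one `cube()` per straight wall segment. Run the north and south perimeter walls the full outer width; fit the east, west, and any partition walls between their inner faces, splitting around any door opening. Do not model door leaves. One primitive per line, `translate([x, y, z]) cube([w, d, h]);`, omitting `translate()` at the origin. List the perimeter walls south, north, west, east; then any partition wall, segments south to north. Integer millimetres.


cube([3000, 200, 2700]);
translate([0, 4550, 0]) cube([3000, 200, 2700]);
translate([0, 200, 0]) cube([200, 4350, 2700]);
translate([2800, 200, 0]) cube([200, 4350, 2700]);


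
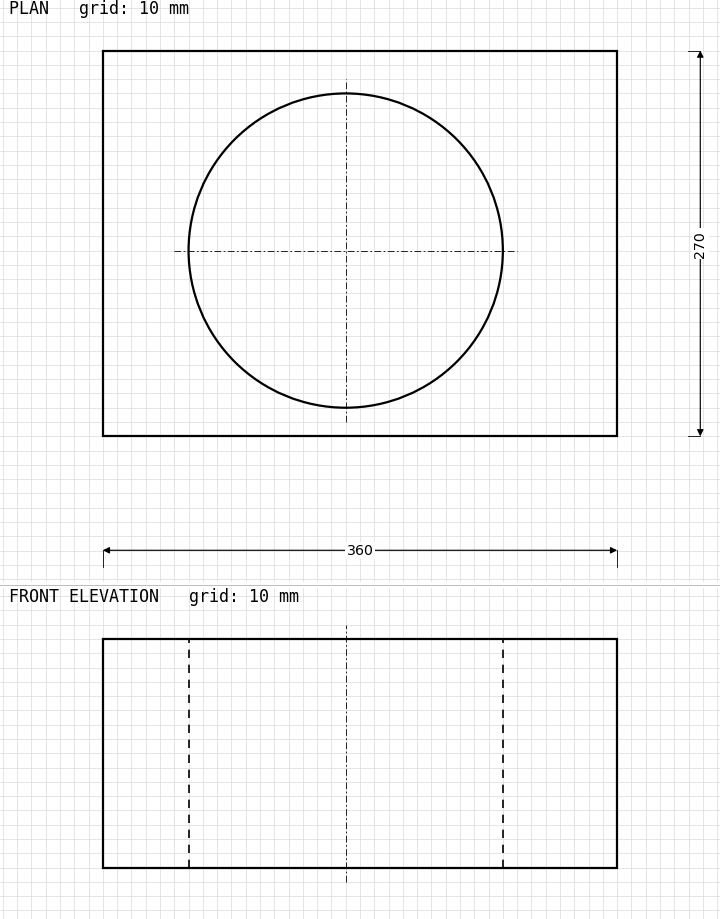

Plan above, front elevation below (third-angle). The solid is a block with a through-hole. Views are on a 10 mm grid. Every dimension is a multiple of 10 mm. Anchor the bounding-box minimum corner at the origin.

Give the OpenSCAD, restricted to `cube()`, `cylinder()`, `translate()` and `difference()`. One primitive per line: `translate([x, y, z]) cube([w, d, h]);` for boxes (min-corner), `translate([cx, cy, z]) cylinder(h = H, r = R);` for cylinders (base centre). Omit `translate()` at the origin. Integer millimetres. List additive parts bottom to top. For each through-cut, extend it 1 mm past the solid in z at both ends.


difference() {
  cube([360, 270, 160]);
  translate([170, 130, -1]) cylinder(h = 162, r = 110);
}
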